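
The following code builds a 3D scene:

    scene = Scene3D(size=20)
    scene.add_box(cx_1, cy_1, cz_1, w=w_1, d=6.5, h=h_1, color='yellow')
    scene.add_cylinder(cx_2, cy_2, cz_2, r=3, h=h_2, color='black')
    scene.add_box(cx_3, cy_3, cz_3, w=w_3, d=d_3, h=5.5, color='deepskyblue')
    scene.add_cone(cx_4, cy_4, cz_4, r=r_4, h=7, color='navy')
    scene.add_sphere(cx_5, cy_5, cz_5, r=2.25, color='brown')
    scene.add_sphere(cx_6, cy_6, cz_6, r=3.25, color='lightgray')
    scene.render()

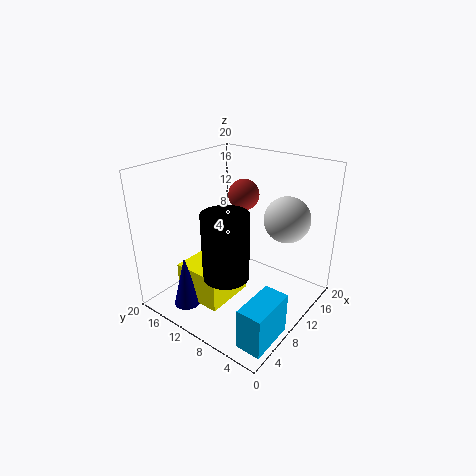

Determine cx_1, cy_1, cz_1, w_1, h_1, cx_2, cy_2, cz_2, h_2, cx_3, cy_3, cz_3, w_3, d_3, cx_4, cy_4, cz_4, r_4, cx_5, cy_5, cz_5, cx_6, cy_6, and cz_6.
cx_1 = 3; cy_1 = 8.5; cz_1 = 2.5; w_1 = 7; h_1 = 4.75; cx_2 = 5.5; cy_2 = 8.5; cz_2 = 6.75; h_2 = 8.75; cx_3 = 1.5; cy_3 = 0.5; cz_3 = 0.5; w_3 = 6.25; d_3 = 3.25; cx_4 = 2.5; cy_4 = 13; cz_4 = 2.25; r_4 = 1.75; cx_5 = 14; cy_5 = 12; cz_5 = 14.75; cx_6 = 15; cy_6 = 5.25; cz_6 = 12.25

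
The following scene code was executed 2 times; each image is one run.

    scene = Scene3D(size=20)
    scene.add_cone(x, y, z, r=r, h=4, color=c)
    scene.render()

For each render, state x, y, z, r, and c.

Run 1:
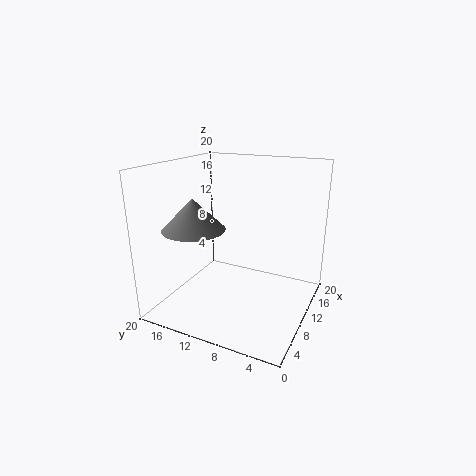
x = 4.5
y = 13.5
z = 12.5
r = 4
c = 'gray'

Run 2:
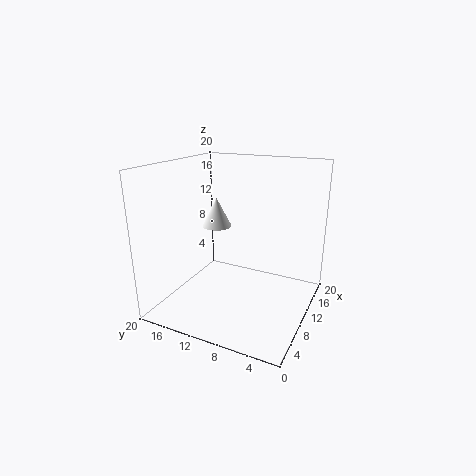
x = 9.5
y = 13
z = 11.5
r = 2
c = 'white'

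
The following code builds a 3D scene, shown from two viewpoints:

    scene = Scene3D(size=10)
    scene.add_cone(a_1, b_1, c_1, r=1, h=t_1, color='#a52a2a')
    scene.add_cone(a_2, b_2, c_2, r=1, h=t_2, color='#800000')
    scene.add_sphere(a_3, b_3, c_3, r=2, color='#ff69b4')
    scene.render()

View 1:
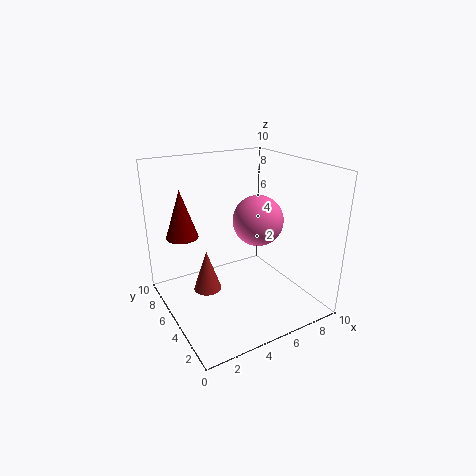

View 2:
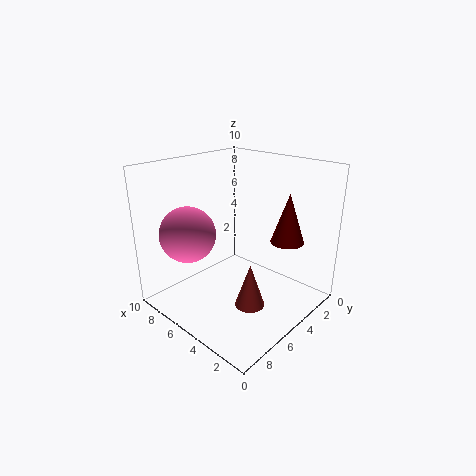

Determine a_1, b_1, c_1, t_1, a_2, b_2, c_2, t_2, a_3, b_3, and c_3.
a_1 = 3; b_1 = 6; c_1 = 1; t_1 = 3; a_2 = 1; b_2 = 5; c_2 = 6; t_2 = 3; a_3 = 8; b_3 = 7; c_3 = 5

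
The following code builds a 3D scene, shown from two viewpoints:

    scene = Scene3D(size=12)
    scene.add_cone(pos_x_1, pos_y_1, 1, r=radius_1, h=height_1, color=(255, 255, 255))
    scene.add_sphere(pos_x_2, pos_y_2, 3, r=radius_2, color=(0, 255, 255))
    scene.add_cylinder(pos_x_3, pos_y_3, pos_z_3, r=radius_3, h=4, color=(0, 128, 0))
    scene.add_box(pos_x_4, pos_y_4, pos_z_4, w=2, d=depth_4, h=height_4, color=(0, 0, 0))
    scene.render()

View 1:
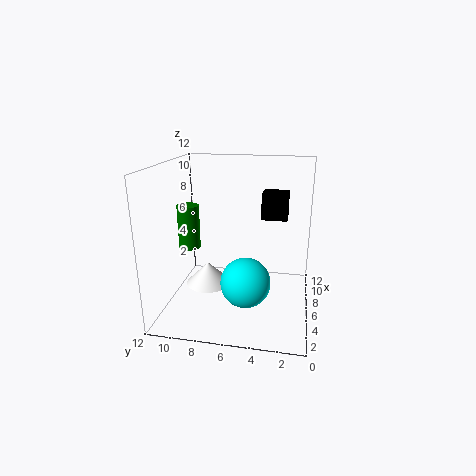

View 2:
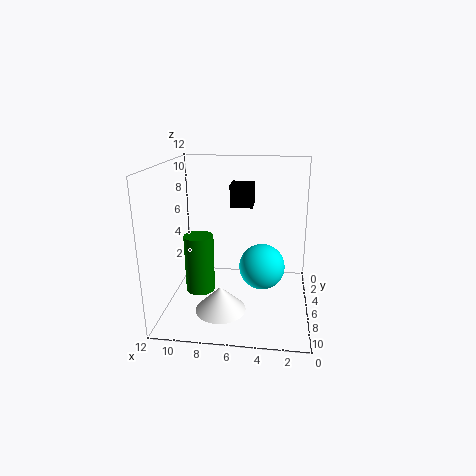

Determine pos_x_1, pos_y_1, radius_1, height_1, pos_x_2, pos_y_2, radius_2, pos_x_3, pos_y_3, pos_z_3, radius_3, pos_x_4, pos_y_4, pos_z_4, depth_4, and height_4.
pos_x_1 = 7; pos_y_1 = 9; radius_1 = 2; height_1 = 2; pos_x_2 = 4; pos_y_2 = 5; radius_2 = 2; pos_x_3 = 8; pos_y_3 = 11; pos_z_3 = 4; radius_3 = 1; pos_x_4 = 5; pos_y_4 = 2; pos_z_4 = 8; depth_4 = 2; height_4 = 2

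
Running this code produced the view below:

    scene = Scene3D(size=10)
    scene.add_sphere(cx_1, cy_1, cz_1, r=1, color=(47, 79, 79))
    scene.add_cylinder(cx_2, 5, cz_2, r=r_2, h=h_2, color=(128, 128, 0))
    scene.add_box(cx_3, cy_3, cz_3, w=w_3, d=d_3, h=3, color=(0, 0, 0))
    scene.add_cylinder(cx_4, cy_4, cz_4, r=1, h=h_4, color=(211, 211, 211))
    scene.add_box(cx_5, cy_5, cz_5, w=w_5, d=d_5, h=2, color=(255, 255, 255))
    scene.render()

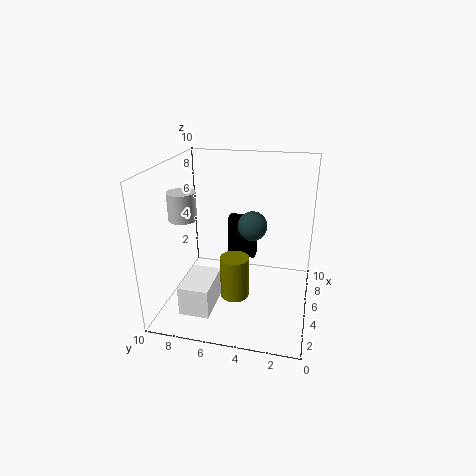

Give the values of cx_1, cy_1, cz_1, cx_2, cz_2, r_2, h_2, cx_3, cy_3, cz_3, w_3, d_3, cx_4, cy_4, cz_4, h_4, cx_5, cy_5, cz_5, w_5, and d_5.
cx_1 = 5, cy_1 = 4, cz_1 = 6, cx_2 = 4, cz_2 = 1, r_2 = 1, h_2 = 3, cx_3 = 6, cy_3 = 4, cz_3 = 3, w_3 = 1, d_3 = 2, cx_4 = 5, cy_4 = 9, cz_4 = 6, h_4 = 2, cx_5 = 1, cy_5 = 6, cz_5 = 1, w_5 = 3, d_5 = 2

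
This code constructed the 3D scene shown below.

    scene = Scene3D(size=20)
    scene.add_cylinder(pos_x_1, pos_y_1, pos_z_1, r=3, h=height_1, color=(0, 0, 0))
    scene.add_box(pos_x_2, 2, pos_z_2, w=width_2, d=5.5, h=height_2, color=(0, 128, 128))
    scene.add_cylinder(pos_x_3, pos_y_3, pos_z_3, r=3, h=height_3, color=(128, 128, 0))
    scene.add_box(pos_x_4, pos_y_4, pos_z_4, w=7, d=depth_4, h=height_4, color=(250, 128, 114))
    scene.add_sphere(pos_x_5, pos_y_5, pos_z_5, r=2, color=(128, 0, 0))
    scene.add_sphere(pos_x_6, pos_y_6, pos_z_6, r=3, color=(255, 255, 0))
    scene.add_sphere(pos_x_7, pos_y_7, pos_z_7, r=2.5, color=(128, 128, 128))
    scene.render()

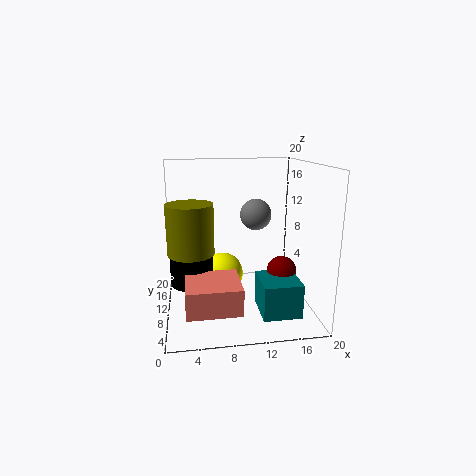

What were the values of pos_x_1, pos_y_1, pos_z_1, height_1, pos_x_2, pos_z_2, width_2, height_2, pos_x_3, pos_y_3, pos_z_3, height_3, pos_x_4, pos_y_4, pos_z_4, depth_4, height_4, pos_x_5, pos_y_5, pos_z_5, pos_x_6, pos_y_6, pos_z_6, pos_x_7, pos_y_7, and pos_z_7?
pos_x_1 = 3.5, pos_y_1 = 10.5, pos_z_1 = 3.5, height_1 = 4, pos_x_2 = 12, pos_z_2 = 1.5, width_2 = 5, height_2 = 4.5, pos_x_3 = 3.5, pos_y_3 = 7.5, pos_z_3 = 9, height_3 = 6.5, pos_x_4 = 2.5, pos_y_4 = 2, pos_z_4 = 2.5, depth_4 = 6.5, height_4 = 3.5, pos_x_5 = 15.5, pos_y_5 = 7, pos_z_5 = 6, pos_x_6 = 8, pos_y_6 = 12, pos_z_6 = 4, pos_x_7 = 14, pos_y_7 = 17, pos_z_7 = 11.5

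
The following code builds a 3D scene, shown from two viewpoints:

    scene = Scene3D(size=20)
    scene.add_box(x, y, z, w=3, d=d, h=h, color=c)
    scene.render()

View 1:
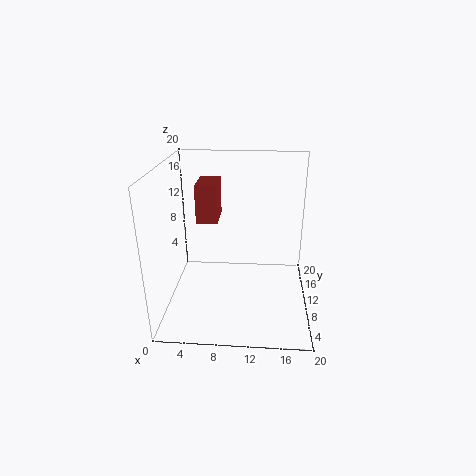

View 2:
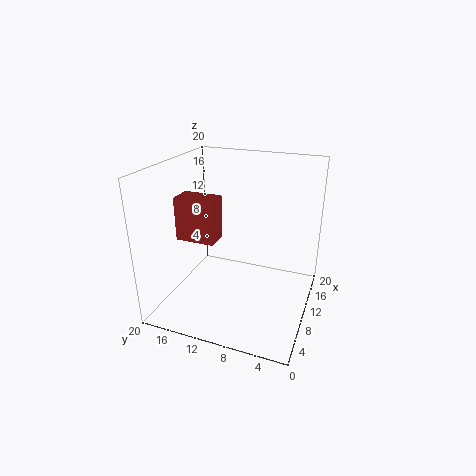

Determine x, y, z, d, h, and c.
x = 4; y = 11; z = 11.5; d = 5; h = 5.5; c = 'brown'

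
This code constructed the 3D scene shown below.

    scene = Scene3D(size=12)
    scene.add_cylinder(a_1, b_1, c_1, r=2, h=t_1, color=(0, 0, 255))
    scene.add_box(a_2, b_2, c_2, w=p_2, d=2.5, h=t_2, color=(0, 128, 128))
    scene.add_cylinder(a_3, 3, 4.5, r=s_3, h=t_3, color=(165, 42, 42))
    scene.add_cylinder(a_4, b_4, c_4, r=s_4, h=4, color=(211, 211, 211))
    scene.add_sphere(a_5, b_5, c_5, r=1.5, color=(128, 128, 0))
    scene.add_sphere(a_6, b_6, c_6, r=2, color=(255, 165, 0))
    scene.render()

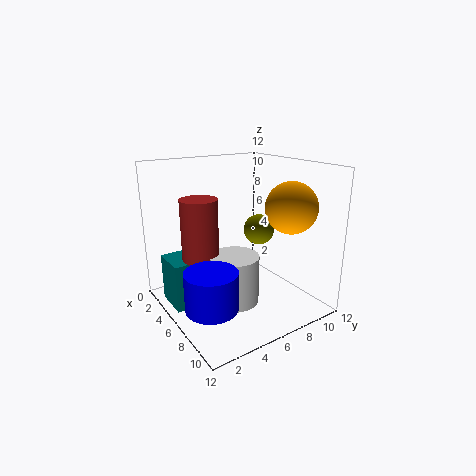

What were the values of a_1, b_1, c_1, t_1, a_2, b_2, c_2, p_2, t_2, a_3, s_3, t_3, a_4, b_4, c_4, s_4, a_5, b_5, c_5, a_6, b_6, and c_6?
a_1 = 8.5, b_1 = 2, c_1 = 2, t_1 = 3, a_2 = 2.5, b_2 = 0.5, c_2 = 0.5, p_2 = 3, t_2 = 4, a_3 = 5, s_3 = 1.5, t_3 = 5, a_4 = 7, b_4 = 5, c_4 = 1, s_4 = 2, a_5 = 3, b_5 = 10.5, c_5 = 5, a_6 = 9.5, b_6 = 8.5, c_6 = 9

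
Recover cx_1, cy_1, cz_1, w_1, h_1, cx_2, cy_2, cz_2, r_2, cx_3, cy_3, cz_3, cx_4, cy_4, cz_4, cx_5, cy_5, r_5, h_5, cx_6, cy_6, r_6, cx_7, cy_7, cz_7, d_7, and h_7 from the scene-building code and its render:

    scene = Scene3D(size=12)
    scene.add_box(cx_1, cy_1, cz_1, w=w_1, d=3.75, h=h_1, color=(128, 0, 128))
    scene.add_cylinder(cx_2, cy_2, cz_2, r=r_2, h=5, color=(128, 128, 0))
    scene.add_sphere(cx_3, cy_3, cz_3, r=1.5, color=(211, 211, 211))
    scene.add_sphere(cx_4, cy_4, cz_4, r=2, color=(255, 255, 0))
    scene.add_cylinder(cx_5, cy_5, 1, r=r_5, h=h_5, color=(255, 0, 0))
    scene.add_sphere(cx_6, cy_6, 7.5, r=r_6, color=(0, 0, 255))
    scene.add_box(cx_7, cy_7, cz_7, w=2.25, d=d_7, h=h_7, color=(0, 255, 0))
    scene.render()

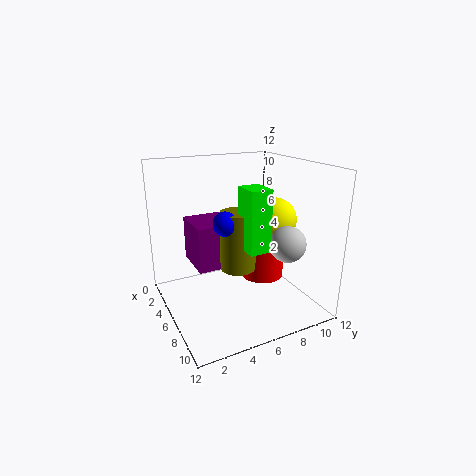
cx_1 = 0.75
cy_1 = 3
cz_1 = 2.75
w_1 = 4
h_1 = 4
cx_2 = 6
cy_2 = 6
cz_2 = 3.25
r_2 = 1.5
cx_3 = 8.5
cy_3 = 9.25
cz_3 = 5.75
cx_4 = 5.25
cy_4 = 10
cz_4 = 6.75
cx_5 = 4.25
cy_5 = 9.5
r_5 = 2
h_5 = 3.75
cx_6 = 6.25
cy_6 = 4.75
r_6 = 1
cx_7 = 6.5
cy_7 = 5.75
cz_7 = 5.5
d_7 = 1.75
h_7 = 5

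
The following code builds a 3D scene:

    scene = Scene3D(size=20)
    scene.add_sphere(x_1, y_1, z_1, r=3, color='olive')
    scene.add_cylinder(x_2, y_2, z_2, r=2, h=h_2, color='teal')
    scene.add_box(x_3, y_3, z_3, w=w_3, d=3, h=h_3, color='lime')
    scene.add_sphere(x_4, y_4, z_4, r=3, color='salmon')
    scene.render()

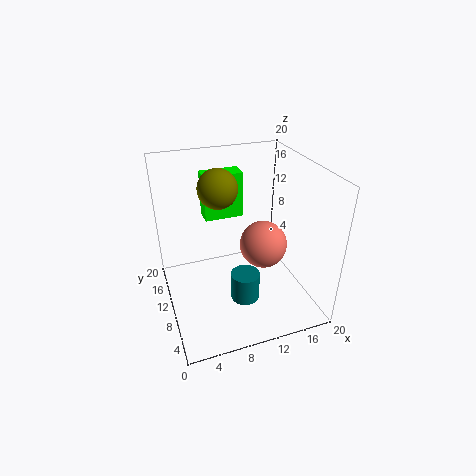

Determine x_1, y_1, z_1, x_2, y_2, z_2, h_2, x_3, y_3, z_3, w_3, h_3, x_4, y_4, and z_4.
x_1 = 9; y_1 = 16; z_1 = 15; x_2 = 10; y_2 = 7; z_2 = 2; h_2 = 4; x_3 = 7; y_3 = 16; z_3 = 10; w_3 = 6; h_3 = 7; x_4 = 12; y_4 = 6; z_4 = 11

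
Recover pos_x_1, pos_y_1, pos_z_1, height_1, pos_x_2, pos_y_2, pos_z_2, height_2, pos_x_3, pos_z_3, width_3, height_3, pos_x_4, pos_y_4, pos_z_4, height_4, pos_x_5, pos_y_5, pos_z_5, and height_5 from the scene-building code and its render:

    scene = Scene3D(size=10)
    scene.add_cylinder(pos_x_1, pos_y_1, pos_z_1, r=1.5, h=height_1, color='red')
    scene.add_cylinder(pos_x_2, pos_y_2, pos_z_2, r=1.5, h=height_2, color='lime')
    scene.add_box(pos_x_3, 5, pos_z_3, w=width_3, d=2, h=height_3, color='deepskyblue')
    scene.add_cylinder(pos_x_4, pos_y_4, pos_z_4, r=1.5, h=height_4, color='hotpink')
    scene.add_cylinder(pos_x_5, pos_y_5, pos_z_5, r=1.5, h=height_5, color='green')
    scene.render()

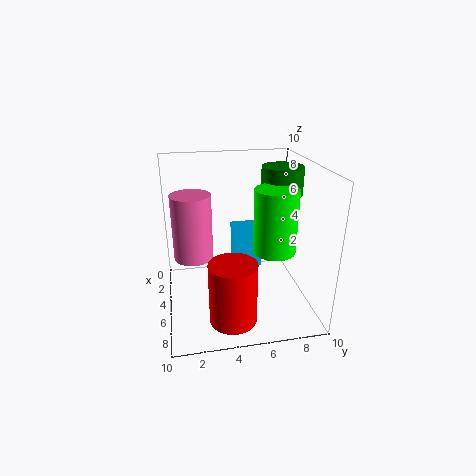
pos_x_1 = 8.5; pos_y_1 = 4; pos_z_1 = 1; height_1 = 4; pos_x_2 = 5.5; pos_y_2 = 7.5; pos_z_2 = 4; height_2 = 4.5; pos_x_3 = 2; pos_z_3 = 2; width_3 = 2; height_3 = 3; pos_x_4 = 2.5; pos_y_4 = 2; pos_z_4 = 2.5; height_4 = 5; pos_x_5 = 3.5; pos_y_5 = 8.5; pos_z_5 = 7.5; height_5 = 2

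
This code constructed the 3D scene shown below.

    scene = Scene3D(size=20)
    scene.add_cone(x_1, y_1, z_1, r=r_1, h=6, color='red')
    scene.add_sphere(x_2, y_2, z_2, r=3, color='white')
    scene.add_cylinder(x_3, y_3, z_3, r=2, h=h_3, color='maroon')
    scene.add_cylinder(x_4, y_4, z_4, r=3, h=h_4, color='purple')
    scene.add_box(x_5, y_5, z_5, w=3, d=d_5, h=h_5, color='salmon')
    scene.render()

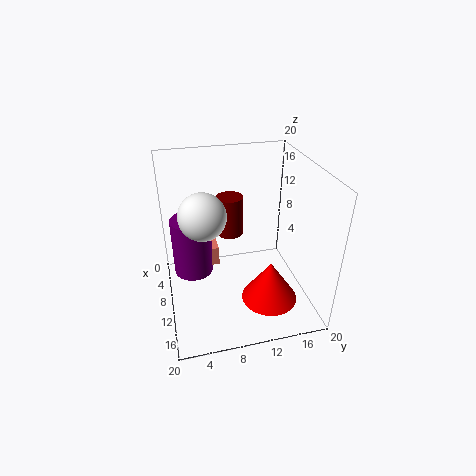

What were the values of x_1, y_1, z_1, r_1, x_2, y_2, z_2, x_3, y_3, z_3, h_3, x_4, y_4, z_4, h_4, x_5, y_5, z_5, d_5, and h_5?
x_1 = 13, y_1 = 14, z_1 = 1, r_1 = 4, x_2 = 12, y_2 = 5, z_2 = 15, x_3 = 5, y_3 = 10, z_3 = 8, h_3 = 6, x_4 = 5, y_4 = 4, z_4 = 2, h_4 = 9, x_5 = 3, y_5 = 5, z_5 = 3, d_5 = 3, h_5 = 3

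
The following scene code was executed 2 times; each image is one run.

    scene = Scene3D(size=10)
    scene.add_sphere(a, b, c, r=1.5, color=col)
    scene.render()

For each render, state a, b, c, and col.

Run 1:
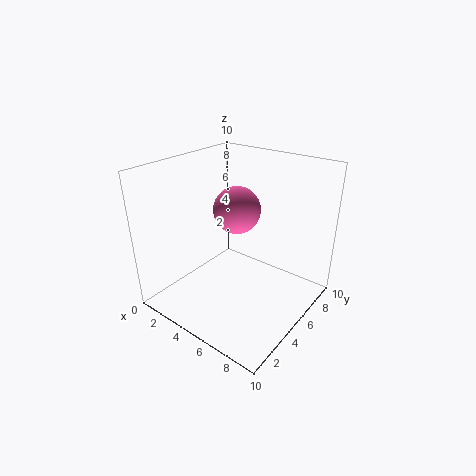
a = 5.5, b = 4.25, c = 7.5, col = 'hotpink'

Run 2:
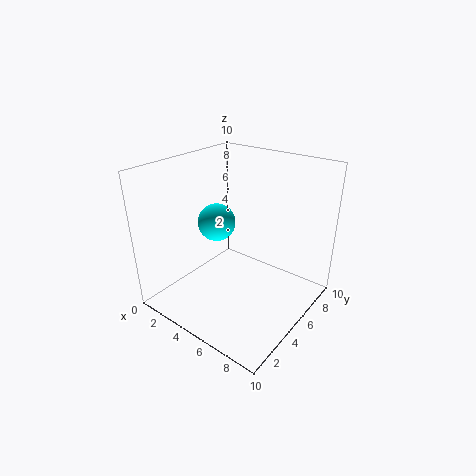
a = 1.5, b = 6.75, c = 4.5, col = 'cyan'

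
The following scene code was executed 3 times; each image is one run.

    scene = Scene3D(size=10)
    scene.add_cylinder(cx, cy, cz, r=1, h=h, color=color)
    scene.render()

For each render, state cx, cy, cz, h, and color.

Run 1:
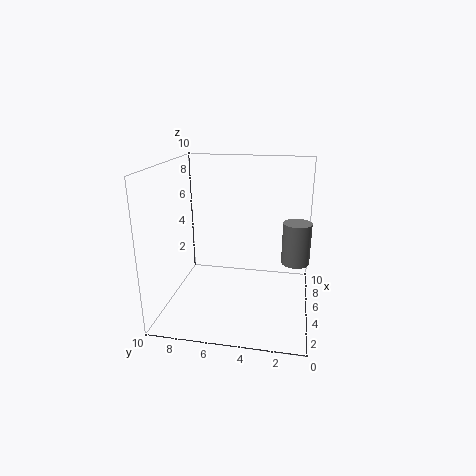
cx = 6
cy = 1
cz = 3
h = 3
color = 'gray'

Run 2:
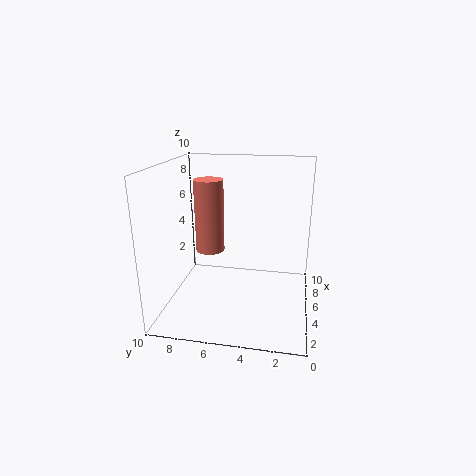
cx = 5
cy = 7
cz = 4
h = 5
color = 'salmon'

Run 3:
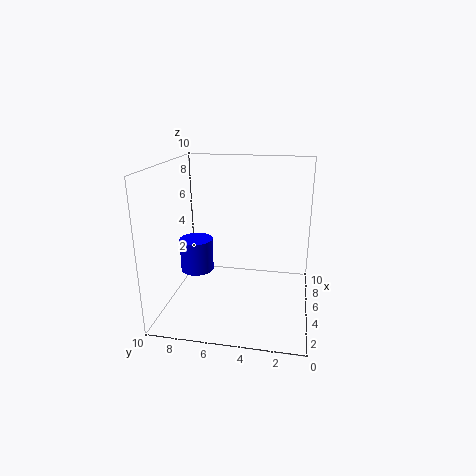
cx = 2
cy = 7
cz = 4
h = 2
color = 'blue'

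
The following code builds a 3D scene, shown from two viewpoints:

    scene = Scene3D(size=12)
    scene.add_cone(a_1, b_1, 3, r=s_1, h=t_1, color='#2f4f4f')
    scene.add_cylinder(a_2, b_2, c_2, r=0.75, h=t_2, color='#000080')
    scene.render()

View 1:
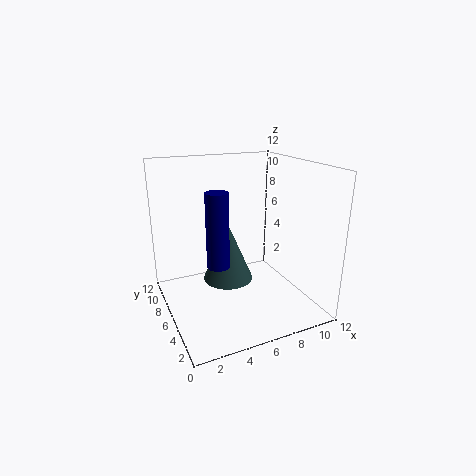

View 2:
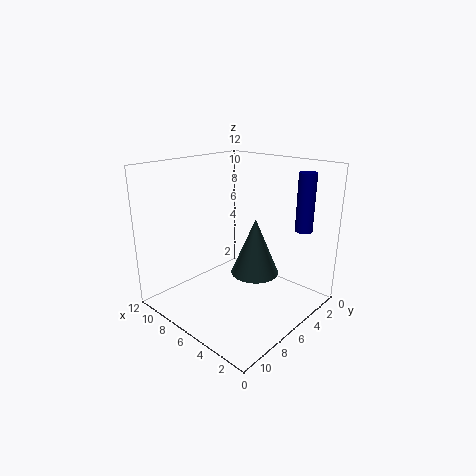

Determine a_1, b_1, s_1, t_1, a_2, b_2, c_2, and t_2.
a_1 = 4.75
b_1 = 5.25
s_1 = 2
t_1 = 4.75
a_2 = 2.5
b_2 = 1.5
c_2 = 6.25
t_2 = 5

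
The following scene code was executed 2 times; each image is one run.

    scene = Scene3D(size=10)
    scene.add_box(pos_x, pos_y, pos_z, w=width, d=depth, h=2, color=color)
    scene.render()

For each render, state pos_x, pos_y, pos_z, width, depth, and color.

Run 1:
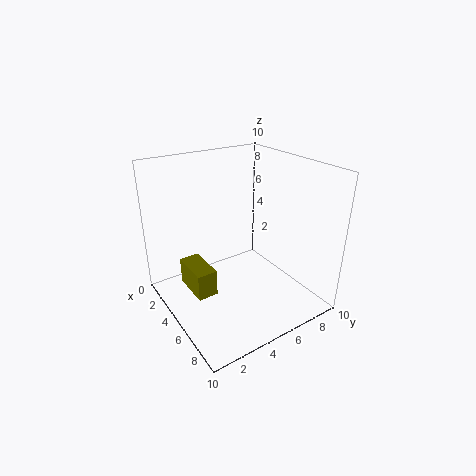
pos_x = 1.5
pos_y = 2
pos_z = 0.5
width = 3
depth = 1.5
color = 'olive'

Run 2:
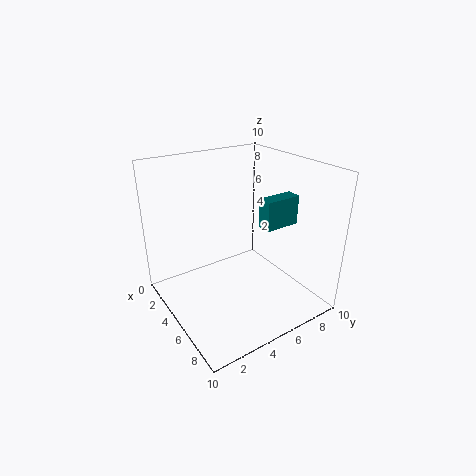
pos_x = 6
pos_y = 6
pos_z = 6
width = 1
depth = 2.5
color = 'teal'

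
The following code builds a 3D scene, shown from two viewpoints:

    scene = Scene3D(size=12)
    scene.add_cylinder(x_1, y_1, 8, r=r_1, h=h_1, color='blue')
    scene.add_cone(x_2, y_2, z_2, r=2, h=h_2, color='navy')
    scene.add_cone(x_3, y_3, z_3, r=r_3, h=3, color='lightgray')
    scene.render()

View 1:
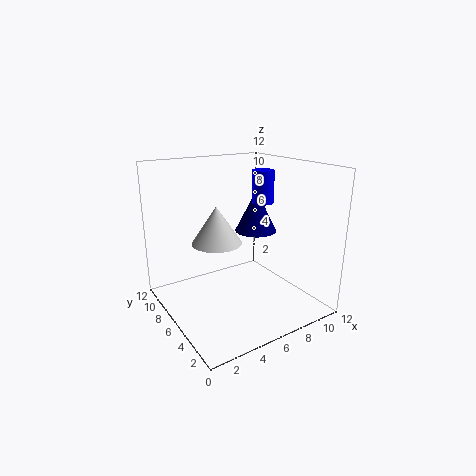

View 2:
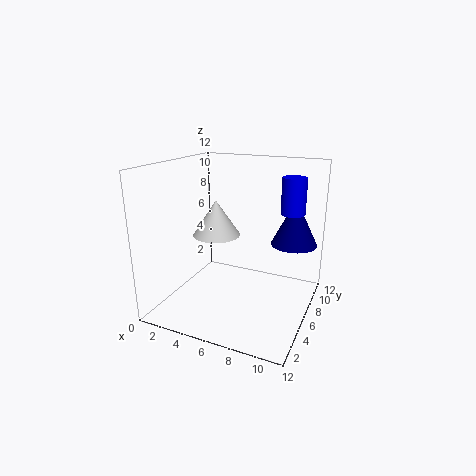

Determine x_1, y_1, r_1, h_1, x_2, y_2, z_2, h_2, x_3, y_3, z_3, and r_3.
x_1 = 10
y_1 = 8
r_1 = 1
h_1 = 3
x_2 = 10
y_2 = 9
z_2 = 5
h_2 = 4
x_3 = 4
y_3 = 6
z_3 = 6
r_3 = 2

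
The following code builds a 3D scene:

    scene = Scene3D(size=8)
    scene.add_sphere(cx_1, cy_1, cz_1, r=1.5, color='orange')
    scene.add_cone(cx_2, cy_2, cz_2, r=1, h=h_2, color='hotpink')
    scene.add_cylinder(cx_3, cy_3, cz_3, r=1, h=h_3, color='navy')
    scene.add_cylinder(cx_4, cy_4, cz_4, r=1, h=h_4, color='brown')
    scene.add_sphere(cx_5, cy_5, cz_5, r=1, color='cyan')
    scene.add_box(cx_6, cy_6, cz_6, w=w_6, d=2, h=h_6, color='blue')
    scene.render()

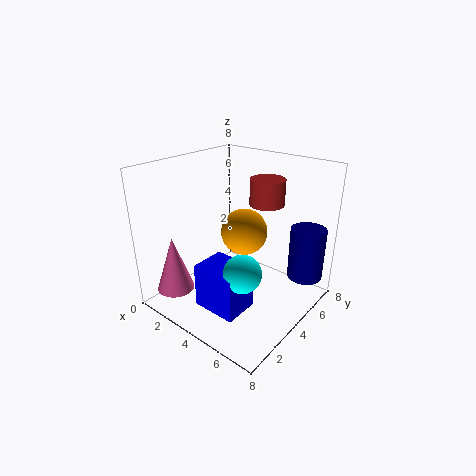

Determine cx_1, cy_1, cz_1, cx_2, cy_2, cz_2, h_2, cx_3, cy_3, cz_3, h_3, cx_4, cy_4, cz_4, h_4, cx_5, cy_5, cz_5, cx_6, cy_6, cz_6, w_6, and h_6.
cx_1 = 2.5
cy_1 = 6.5
cz_1 = 3
cx_2 = 2
cy_2 = 1
cz_2 = 1.5
h_2 = 3
cx_3 = 7
cy_3 = 6.5
cz_3 = 1.5
h_3 = 3
cx_4 = 4.5
cy_4 = 6
cz_4 = 5.5
h_4 = 1.5
cx_5 = 5.5
cy_5 = 2.5
cz_5 = 3
cx_6 = 3
cy_6 = 1.5
cz_6 = 0.5
w_6 = 2.5
h_6 = 2.5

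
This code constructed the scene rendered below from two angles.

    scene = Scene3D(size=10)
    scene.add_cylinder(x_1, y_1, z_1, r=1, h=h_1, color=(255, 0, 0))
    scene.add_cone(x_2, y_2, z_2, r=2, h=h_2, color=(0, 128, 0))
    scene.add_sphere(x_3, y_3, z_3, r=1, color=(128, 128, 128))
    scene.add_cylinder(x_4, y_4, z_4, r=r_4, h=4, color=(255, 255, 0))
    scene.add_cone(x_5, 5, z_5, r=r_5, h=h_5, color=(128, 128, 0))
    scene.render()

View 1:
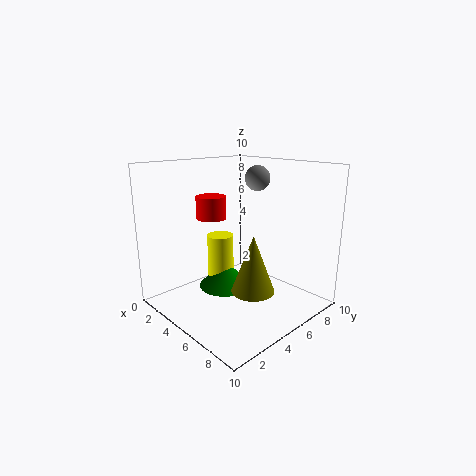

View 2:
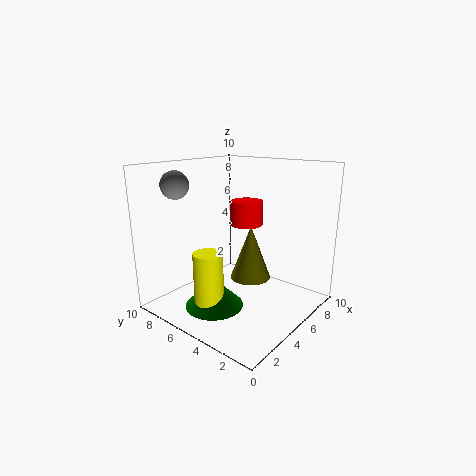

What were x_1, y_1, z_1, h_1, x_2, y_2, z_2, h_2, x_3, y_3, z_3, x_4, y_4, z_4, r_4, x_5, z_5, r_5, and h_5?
x_1 = 4; y_1 = 3.5; z_1 = 6.5; h_1 = 1.5; x_2 = 3; y_2 = 5.5; z_2 = 0.5; h_2 = 2; x_3 = 3; y_3 = 9; z_3 = 8.5; x_4 = 2.5; y_4 = 5.5; z_4 = 0.5; r_4 = 1; x_5 = 6.5; z_5 = 1.5; r_5 = 1.5; h_5 = 4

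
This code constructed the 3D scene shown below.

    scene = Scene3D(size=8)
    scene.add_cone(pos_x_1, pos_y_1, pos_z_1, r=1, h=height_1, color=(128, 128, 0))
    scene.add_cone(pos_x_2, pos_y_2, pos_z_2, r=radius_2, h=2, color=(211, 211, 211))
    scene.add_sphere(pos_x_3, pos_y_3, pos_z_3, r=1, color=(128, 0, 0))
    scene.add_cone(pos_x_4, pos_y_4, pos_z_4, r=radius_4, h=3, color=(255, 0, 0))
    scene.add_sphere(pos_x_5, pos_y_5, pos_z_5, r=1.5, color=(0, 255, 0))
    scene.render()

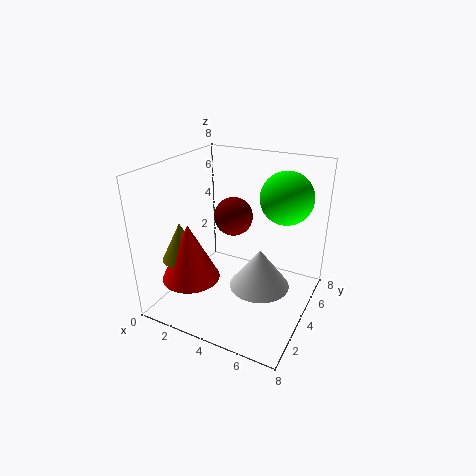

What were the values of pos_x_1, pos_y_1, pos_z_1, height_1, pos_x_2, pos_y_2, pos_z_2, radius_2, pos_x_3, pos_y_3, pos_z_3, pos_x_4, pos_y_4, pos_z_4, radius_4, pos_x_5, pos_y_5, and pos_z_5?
pos_x_1 = 2; pos_y_1 = 1.5; pos_z_1 = 3.5; height_1 = 2; pos_x_2 = 6; pos_y_2 = 2.5; pos_z_2 = 2.5; radius_2 = 1.5; pos_x_3 = 4; pos_y_3 = 3.5; pos_z_3 = 5.5; pos_x_4 = 2.5; pos_y_4 = 1.5; pos_z_4 = 2.5; radius_4 = 1.5; pos_x_5 = 6; pos_y_5 = 6; pos_z_5 = 6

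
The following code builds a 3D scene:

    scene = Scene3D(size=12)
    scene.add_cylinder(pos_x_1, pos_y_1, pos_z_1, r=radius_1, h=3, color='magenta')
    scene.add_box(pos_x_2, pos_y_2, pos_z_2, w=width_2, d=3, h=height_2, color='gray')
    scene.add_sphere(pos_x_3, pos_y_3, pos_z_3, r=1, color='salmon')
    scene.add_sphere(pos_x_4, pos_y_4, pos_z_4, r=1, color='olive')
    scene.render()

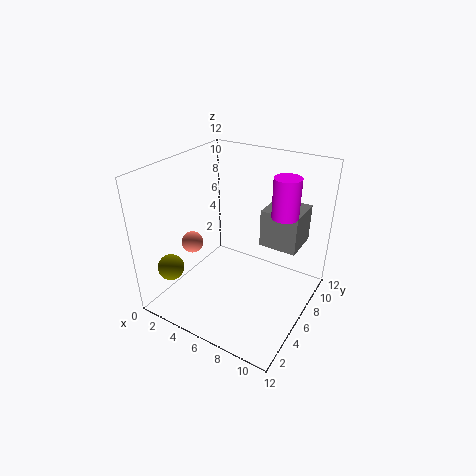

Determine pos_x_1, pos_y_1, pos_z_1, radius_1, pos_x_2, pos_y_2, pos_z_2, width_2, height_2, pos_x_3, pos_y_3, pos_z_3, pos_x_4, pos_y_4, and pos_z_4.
pos_x_1 = 10
pos_y_1 = 6
pos_z_1 = 9
radius_1 = 1
pos_x_2 = 8
pos_y_2 = 6
pos_z_2 = 6
width_2 = 3
height_2 = 3
pos_x_3 = 1
pos_y_3 = 6
pos_z_3 = 4
pos_x_4 = 3
pos_y_4 = 1
pos_z_4 = 5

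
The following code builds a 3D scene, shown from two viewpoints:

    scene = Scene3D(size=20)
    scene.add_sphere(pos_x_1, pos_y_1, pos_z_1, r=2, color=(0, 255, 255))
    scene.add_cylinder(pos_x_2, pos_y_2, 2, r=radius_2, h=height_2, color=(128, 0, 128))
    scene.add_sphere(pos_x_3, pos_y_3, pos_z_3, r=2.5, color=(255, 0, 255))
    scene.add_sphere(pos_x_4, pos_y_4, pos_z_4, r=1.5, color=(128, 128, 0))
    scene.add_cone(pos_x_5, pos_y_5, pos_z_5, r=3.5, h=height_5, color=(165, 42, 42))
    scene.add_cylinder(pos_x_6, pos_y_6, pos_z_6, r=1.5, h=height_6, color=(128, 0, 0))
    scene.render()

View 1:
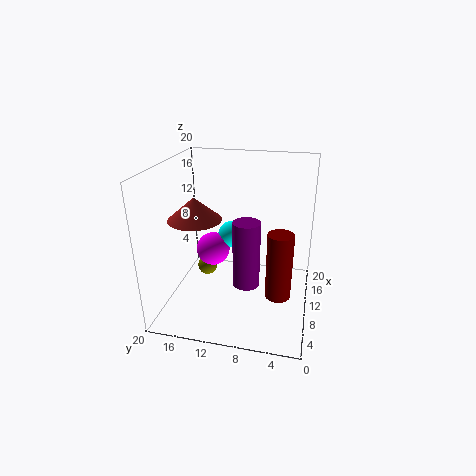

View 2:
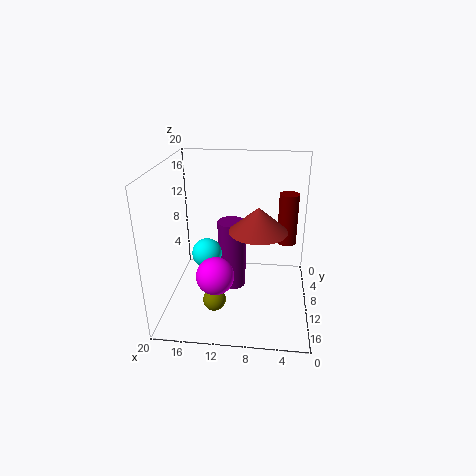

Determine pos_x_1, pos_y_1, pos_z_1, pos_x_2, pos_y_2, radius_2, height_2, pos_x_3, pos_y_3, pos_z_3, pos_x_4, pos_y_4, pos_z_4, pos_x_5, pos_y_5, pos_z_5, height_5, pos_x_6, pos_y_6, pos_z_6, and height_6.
pos_x_1 = 14
pos_y_1 = 12
pos_z_1 = 8.5
pos_x_2 = 11
pos_y_2 = 9
radius_2 = 2
height_2 = 10
pos_x_3 = 12.5
pos_y_3 = 14.5
pos_z_3 = 6.5
pos_x_4 = 12.5
pos_y_4 = 15.5
pos_z_4 = 3.5
pos_x_5 = 7
pos_y_5 = 15
pos_z_5 = 13.5
height_5 = 3
pos_x_6 = 3
pos_y_6 = 3.5
pos_z_6 = 6.5
height_6 = 8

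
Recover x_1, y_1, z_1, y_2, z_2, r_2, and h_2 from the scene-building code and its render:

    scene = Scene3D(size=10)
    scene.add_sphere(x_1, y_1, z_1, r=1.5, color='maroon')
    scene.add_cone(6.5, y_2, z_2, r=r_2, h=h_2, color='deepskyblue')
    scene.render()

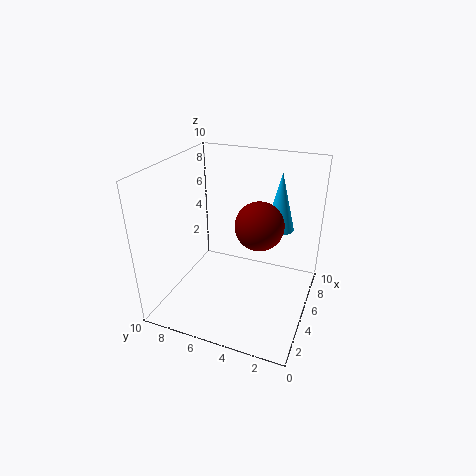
x_1 = 3.5; y_1 = 3; z_1 = 7; y_2 = 2.5; z_2 = 5.5; r_2 = 1; h_2 = 4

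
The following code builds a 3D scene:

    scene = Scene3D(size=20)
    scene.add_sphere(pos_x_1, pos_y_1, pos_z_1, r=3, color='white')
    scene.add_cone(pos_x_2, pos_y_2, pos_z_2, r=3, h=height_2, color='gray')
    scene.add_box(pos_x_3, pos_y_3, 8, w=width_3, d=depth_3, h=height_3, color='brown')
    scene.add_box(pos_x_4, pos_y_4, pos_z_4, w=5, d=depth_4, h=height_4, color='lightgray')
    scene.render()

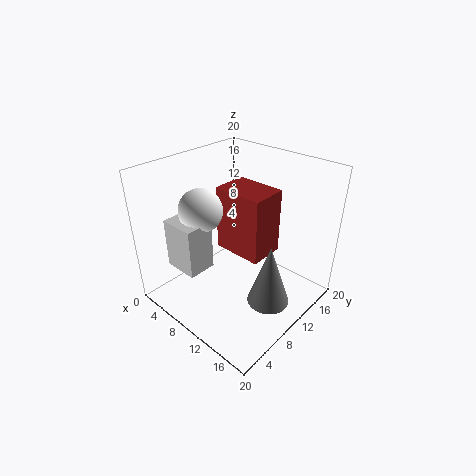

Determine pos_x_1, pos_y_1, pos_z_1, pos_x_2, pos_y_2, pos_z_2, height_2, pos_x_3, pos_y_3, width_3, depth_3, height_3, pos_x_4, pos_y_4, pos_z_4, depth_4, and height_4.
pos_x_1 = 6
pos_y_1 = 7
pos_z_1 = 14
pos_x_2 = 15
pos_y_2 = 11
pos_z_2 = 1
height_2 = 9
pos_x_3 = 7
pos_y_3 = 9
width_3 = 7
depth_3 = 5
height_3 = 9
pos_x_4 = 3
pos_y_4 = 3
pos_z_4 = 6
depth_4 = 4
height_4 = 7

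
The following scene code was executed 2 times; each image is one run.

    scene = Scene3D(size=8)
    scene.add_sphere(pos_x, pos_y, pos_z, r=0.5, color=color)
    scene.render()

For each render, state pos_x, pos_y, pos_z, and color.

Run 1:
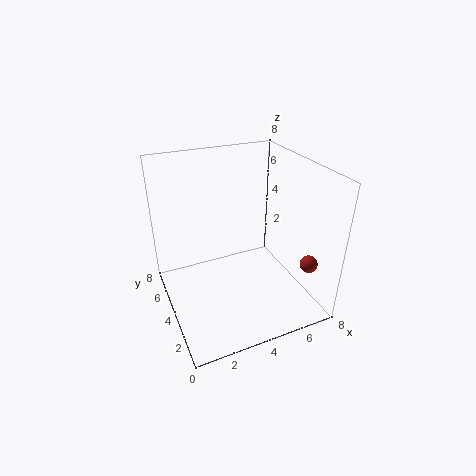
pos_x = 7.5; pos_y = 2; pos_z = 2.5; color = 'brown'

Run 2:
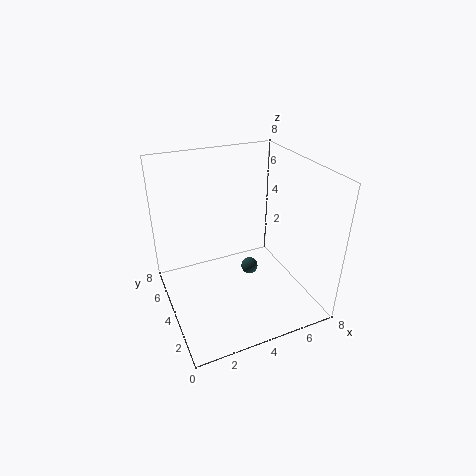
pos_x = 5; pos_y = 4.5; pos_z = 1.5; color = 'darkslategray'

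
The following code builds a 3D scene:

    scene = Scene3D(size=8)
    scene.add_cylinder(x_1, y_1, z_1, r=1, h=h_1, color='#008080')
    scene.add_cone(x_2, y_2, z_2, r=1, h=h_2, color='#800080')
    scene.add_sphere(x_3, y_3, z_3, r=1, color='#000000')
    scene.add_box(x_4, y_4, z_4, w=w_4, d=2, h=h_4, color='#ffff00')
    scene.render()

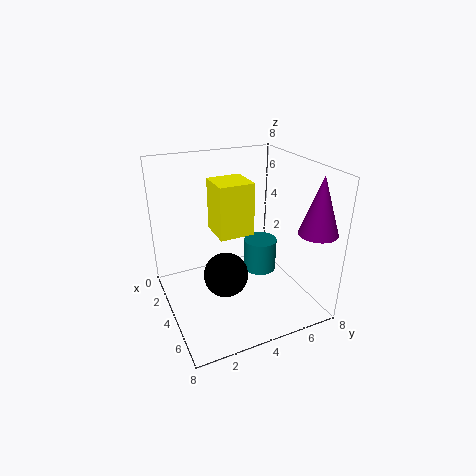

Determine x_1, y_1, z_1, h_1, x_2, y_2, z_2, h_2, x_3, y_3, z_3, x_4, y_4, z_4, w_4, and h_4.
x_1 = 3, y_1 = 6, z_1 = 1, h_1 = 2, x_2 = 7, y_2 = 7, z_2 = 5, h_2 = 3, x_3 = 7, y_3 = 2, z_3 = 4, x_4 = 2, y_4 = 3, z_4 = 4, w_4 = 2, h_4 = 3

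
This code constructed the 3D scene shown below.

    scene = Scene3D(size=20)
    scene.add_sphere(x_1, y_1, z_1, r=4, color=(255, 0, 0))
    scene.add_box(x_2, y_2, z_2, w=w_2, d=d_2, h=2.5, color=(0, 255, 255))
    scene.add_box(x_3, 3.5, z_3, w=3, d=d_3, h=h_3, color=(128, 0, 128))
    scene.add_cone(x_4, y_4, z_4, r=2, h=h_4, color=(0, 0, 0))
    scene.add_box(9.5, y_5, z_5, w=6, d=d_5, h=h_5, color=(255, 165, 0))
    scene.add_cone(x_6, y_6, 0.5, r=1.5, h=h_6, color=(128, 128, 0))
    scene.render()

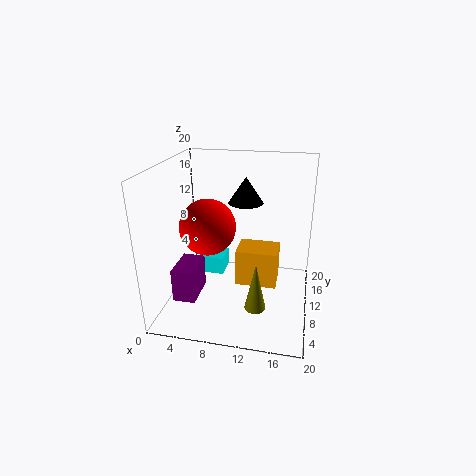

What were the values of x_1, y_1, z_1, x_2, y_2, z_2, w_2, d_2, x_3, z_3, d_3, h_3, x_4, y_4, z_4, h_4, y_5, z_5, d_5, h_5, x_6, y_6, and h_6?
x_1 = 5.5; y_1 = 10.5; z_1 = 11; x_2 = 4.5; y_2 = 9; z_2 = 4.5; w_2 = 3.5; d_2 = 3.5; x_3 = 2.5; z_3 = 3; d_3 = 5; h_3 = 4.5; x_4 = 12; y_4 = 5; z_4 = 17; h_4 = 3; y_5 = 10.5; z_5 = 2; d_5 = 4.5; h_5 = 5.5; x_6 = 13; y_6 = 7.5; h_6 = 7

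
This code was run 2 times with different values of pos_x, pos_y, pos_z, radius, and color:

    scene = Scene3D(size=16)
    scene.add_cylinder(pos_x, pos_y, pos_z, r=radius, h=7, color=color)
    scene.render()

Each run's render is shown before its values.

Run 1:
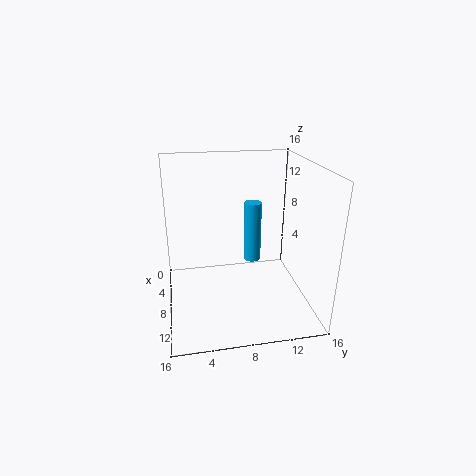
pos_x = 6.5, pos_y = 10, pos_z = 4.5, radius = 1, color = 'deepskyblue'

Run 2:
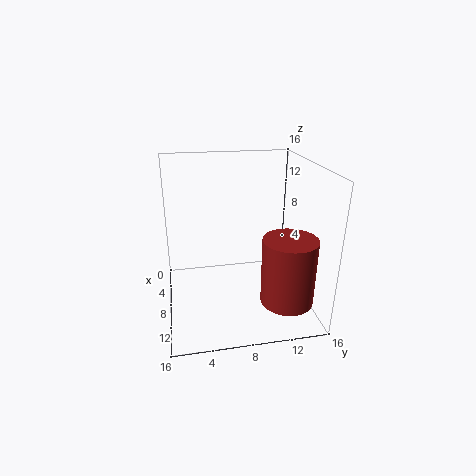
pos_x = 13, pos_y = 12.25, pos_z = 2.75, radius = 2.75, color = 'brown'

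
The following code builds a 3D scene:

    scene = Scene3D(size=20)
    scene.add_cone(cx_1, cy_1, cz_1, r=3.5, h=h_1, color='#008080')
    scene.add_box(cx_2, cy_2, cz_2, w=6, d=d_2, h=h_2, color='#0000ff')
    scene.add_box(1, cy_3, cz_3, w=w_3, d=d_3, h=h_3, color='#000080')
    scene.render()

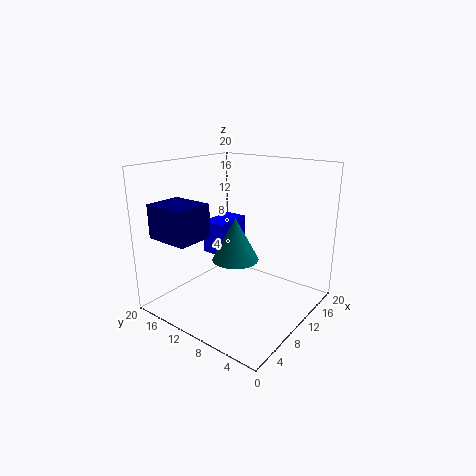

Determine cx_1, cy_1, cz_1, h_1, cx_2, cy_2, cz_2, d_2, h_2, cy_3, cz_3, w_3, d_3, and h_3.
cx_1 = 12; cy_1 = 12; cz_1 = 5.5; h_1 = 6.5; cx_2 = 10.5; cy_2 = 13.5; cz_2 = 6; d_2 = 3.5; h_2 = 5; cy_3 = 11.5; cz_3 = 11; w_3 = 5; d_3 = 6; h_3 = 4.5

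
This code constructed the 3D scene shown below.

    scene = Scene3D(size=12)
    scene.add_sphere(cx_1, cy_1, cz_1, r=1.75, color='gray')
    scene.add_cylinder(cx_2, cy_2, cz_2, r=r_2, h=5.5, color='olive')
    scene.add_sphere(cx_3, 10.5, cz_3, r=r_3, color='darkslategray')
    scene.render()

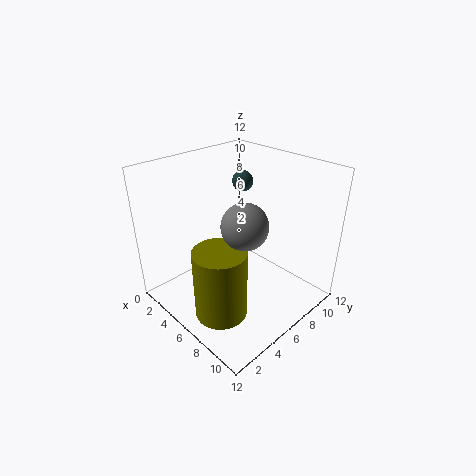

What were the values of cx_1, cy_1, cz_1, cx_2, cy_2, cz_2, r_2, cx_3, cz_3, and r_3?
cx_1 = 8.25
cy_1 = 4.5
cz_1 = 8.5
cx_2 = 8
cy_2 = 2.25
cz_2 = 1.75
r_2 = 2
cx_3 = 2
cz_3 = 8.75
r_3 = 1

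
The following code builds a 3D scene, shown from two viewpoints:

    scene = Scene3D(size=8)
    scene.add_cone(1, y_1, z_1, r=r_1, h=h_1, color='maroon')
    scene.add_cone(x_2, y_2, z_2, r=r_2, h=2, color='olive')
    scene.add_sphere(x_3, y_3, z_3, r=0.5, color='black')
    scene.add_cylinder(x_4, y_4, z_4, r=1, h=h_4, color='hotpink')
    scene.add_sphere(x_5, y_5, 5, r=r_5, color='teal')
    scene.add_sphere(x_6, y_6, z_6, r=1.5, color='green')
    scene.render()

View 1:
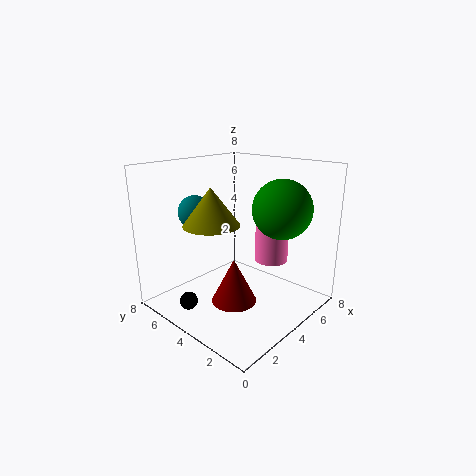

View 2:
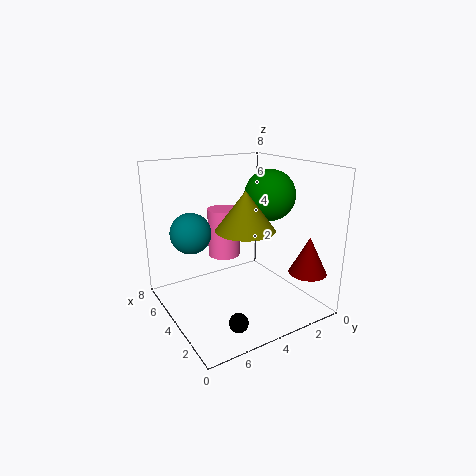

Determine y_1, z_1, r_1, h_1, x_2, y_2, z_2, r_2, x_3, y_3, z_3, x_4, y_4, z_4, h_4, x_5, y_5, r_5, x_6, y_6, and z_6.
y_1 = 1.5
z_1 = 2.5
r_1 = 1
h_1 = 2
x_2 = 2.5
y_2 = 4.5
z_2 = 5
r_2 = 1.5
x_3 = 1.5
y_3 = 5.5
z_3 = 0.5
x_4 = 6.5
y_4 = 3.5
z_4 = 2
h_4 = 3
x_5 = 3.5
y_5 = 7
r_5 = 1
x_6 = 4.5
y_6 = 1.5
z_6 = 6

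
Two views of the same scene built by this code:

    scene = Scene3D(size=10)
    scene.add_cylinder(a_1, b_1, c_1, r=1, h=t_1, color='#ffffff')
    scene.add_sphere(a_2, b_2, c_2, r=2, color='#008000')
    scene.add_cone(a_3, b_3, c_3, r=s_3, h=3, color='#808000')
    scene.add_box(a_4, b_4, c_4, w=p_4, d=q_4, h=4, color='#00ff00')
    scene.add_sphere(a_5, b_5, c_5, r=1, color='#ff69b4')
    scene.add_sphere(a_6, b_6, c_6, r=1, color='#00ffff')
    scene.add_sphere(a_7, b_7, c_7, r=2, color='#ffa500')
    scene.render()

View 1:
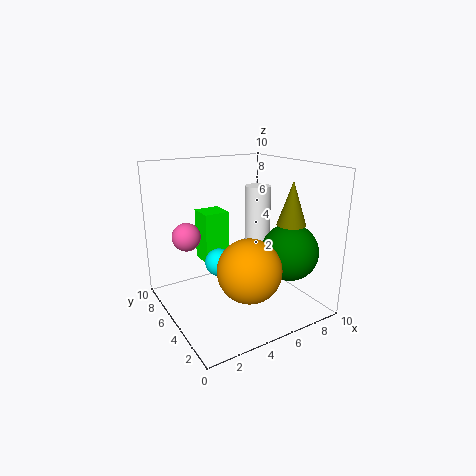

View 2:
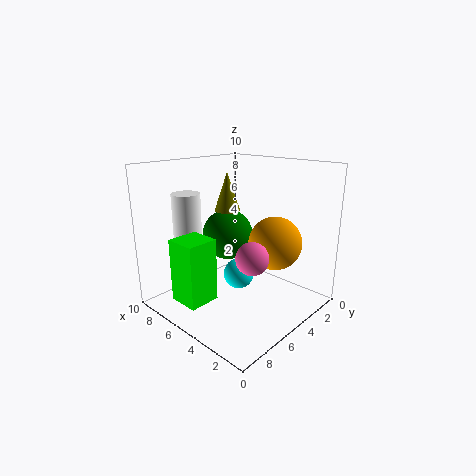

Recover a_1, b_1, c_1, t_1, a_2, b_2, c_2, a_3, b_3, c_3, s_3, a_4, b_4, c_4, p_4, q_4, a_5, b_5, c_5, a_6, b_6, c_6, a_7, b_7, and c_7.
a_1 = 8; b_1 = 7; c_1 = 3; t_1 = 5; a_2 = 8; b_2 = 3; c_2 = 4; a_3 = 8; b_3 = 3; c_3 = 6; s_3 = 1; a_4 = 4; b_4 = 8; c_4 = 2; p_4 = 2; q_4 = 2; a_5 = 2; b_5 = 7; c_5 = 5; a_6 = 4; b_6 = 6; c_6 = 3; a_7 = 4; b_7 = 2; c_7 = 4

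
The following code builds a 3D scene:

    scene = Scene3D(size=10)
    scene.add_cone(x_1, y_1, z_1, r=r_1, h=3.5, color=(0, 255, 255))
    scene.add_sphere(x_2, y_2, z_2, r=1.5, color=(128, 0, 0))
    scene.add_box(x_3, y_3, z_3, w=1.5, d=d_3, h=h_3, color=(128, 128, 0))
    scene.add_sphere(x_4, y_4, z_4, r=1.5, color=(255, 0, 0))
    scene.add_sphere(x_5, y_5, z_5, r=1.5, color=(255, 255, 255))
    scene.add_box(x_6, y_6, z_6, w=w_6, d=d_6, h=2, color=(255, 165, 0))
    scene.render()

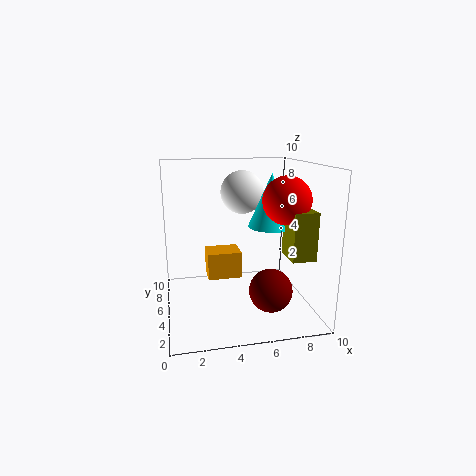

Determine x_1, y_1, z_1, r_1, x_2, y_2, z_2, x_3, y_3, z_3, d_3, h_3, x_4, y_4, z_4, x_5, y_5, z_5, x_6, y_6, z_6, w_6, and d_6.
x_1 = 7, y_1 = 4, z_1 = 6, r_1 = 1.5, x_2 = 7, y_2 = 3.5, z_2 = 1.5, x_3 = 7.5, y_3 = 1, z_3 = 4.5, d_3 = 2, h_3 = 3, x_4 = 7.5, y_4 = 2.5, z_4 = 8, x_5 = 5.5, y_5 = 6, z_5 = 8, x_6 = 3, y_6 = 6, z_6 = 1.5, w_6 = 2.5, d_6 = 2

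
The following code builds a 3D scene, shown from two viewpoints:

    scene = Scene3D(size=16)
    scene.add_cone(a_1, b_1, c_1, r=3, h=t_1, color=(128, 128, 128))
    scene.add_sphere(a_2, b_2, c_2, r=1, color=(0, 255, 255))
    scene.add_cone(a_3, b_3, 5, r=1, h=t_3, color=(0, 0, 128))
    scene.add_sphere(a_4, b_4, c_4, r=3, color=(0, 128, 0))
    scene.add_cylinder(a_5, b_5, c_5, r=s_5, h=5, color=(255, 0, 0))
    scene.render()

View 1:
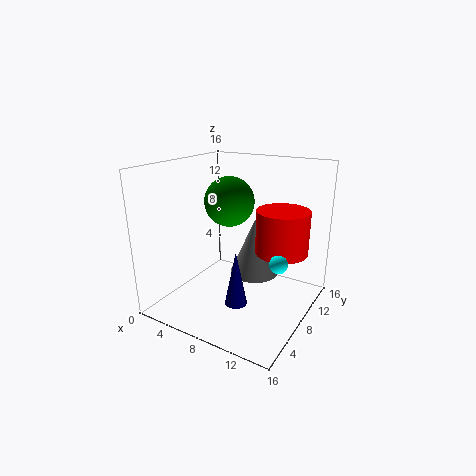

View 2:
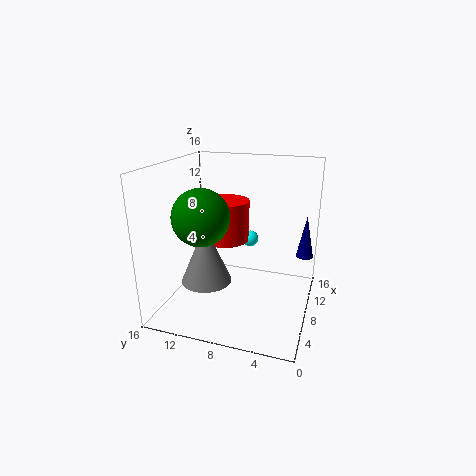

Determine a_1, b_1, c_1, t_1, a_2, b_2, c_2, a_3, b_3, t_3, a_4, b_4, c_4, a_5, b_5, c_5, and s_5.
a_1 = 8, b_1 = 12, c_1 = 2, t_1 = 7, a_2 = 13, b_2 = 8, c_2 = 6, a_3 = 12, b_3 = 1, t_3 = 5, a_4 = 5, b_4 = 11, c_4 = 11, a_5 = 12, b_5 = 11, c_5 = 6, s_5 = 3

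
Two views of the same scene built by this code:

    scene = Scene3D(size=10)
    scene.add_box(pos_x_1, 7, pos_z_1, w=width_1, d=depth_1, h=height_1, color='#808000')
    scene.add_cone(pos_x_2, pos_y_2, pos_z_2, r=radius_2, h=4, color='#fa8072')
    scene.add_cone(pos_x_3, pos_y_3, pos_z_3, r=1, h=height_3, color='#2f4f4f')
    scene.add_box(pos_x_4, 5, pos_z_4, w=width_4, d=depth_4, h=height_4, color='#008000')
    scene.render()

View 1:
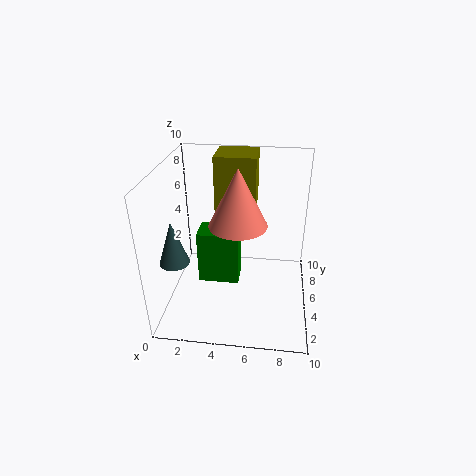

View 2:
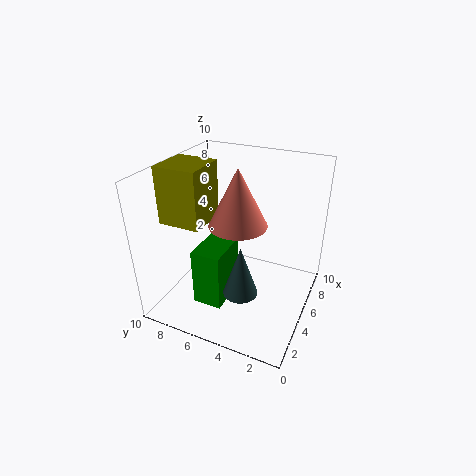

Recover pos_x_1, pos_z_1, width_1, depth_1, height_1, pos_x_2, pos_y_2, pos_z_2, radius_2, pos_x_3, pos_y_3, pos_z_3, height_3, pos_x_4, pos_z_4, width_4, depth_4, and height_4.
pos_x_1 = 3
pos_z_1 = 6
width_1 = 3
depth_1 = 3
height_1 = 4
pos_x_2 = 5
pos_y_2 = 5
pos_z_2 = 6
radius_2 = 2
pos_x_3 = 1
pos_y_3 = 3
pos_z_3 = 4
height_3 = 3
pos_x_4 = 2
pos_z_4 = 1
width_4 = 3
depth_4 = 2
height_4 = 4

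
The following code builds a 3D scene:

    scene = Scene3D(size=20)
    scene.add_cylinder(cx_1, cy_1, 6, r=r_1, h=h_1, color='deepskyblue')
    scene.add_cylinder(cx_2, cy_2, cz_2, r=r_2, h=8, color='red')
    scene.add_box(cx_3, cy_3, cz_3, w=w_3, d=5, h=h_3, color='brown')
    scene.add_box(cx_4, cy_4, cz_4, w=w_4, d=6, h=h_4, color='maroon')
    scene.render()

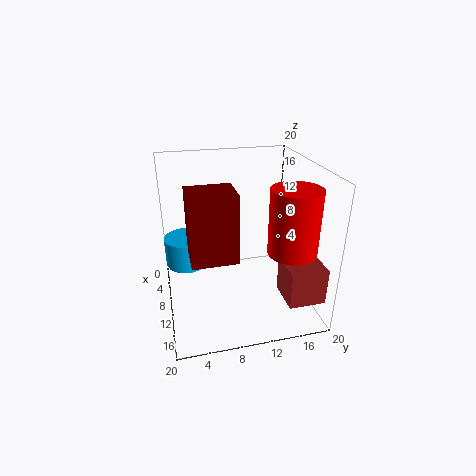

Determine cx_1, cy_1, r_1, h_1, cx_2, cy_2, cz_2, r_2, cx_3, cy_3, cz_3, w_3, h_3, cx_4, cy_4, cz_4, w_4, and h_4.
cx_1 = 8
cy_1 = 3
r_1 = 3
h_1 = 4
cx_2 = 17
cy_2 = 15
cz_2 = 11
r_2 = 3
cx_3 = 13
cy_3 = 15
cz_3 = 3
w_3 = 5
h_3 = 5
cx_4 = 10
cy_4 = 3
cz_4 = 9
w_4 = 5
h_4 = 9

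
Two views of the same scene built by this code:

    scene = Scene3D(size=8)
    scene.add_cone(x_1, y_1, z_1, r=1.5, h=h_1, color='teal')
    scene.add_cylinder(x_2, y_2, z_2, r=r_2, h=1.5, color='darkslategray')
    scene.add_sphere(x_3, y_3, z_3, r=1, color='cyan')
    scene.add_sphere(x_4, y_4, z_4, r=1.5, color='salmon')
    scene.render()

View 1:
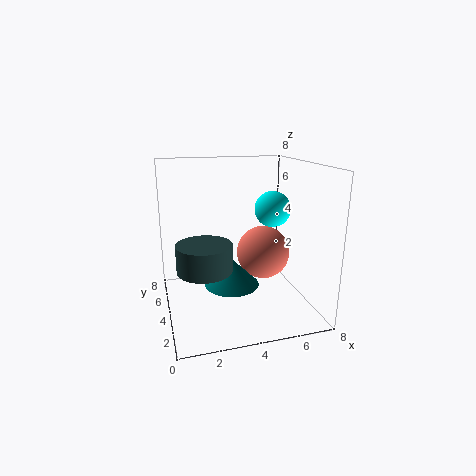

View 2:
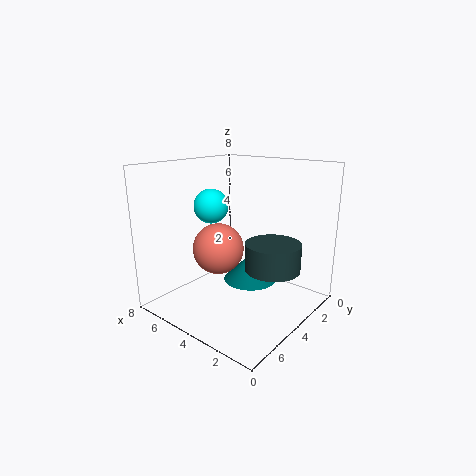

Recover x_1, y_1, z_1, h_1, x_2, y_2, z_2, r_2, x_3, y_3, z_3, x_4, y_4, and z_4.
x_1 = 3.5
y_1 = 3.5
z_1 = 1.5
h_1 = 1.5
x_2 = 2
y_2 = 3.5
z_2 = 2.5
r_2 = 1.5
x_3 = 6
y_3 = 4
z_3 = 5.5
x_4 = 5.5
y_4 = 4
z_4 = 3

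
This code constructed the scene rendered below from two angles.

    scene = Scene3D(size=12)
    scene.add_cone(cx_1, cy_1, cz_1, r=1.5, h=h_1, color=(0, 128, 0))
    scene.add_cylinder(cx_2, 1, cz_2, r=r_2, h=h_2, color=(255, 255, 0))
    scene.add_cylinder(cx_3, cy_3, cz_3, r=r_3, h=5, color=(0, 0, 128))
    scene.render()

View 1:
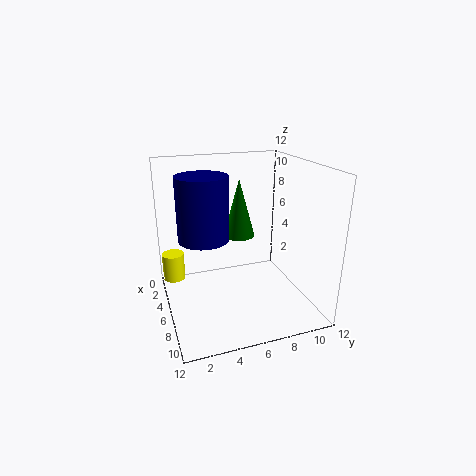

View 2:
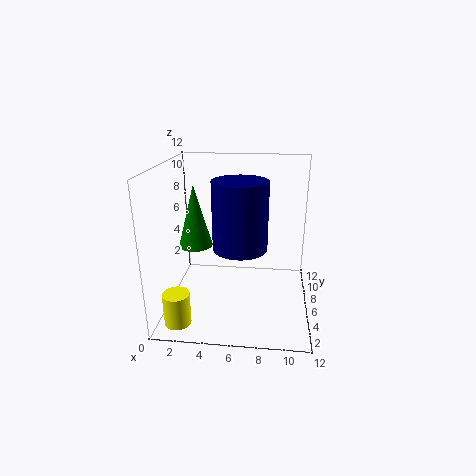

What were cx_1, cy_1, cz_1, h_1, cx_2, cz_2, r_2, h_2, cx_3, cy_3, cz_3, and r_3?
cx_1 = 2
cy_1 = 7.5
cz_1 = 4.5
h_1 = 5.5
cx_2 = 2
cz_2 = 1
r_2 = 1
h_2 = 2.5
cx_3 = 6.5
cy_3 = 3
cz_3 = 6.5
r_3 = 2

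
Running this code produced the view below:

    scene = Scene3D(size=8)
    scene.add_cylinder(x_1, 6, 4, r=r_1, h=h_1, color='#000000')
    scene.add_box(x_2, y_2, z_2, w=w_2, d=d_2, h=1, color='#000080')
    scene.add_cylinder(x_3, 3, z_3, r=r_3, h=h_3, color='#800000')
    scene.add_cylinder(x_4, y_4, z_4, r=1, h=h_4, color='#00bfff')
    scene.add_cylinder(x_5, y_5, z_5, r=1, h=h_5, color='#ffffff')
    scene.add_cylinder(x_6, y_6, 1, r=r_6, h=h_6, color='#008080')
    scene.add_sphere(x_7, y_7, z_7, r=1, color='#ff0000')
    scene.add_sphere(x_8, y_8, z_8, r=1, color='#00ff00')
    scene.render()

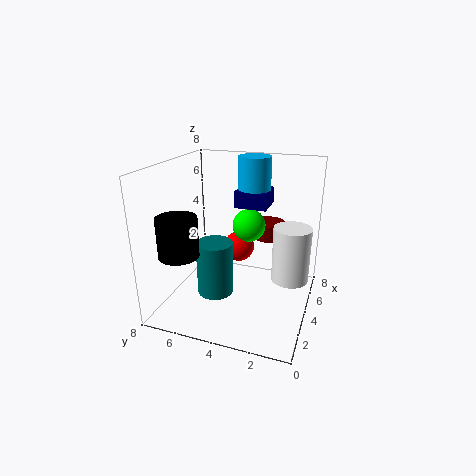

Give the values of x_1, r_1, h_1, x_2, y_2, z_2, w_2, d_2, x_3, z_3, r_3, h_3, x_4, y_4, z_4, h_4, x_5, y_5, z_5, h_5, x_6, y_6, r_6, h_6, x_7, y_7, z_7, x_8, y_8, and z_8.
x_1 = 1
r_1 = 1
h_1 = 2
x_2 = 6
y_2 = 3
z_2 = 5
w_2 = 2
d_2 = 2
x_3 = 7
z_3 = 3
r_3 = 1
h_3 = 1
x_4 = 7
y_4 = 4
z_4 = 5
h_4 = 3
x_5 = 4
y_5 = 1
z_5 = 2
h_5 = 3
x_6 = 3
y_6 = 5
r_6 = 1
h_6 = 3
x_7 = 7
y_7 = 5
z_7 = 2
x_8 = 6
y_8 = 4
z_8 = 4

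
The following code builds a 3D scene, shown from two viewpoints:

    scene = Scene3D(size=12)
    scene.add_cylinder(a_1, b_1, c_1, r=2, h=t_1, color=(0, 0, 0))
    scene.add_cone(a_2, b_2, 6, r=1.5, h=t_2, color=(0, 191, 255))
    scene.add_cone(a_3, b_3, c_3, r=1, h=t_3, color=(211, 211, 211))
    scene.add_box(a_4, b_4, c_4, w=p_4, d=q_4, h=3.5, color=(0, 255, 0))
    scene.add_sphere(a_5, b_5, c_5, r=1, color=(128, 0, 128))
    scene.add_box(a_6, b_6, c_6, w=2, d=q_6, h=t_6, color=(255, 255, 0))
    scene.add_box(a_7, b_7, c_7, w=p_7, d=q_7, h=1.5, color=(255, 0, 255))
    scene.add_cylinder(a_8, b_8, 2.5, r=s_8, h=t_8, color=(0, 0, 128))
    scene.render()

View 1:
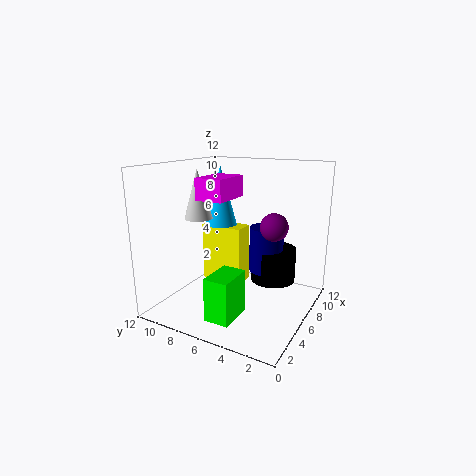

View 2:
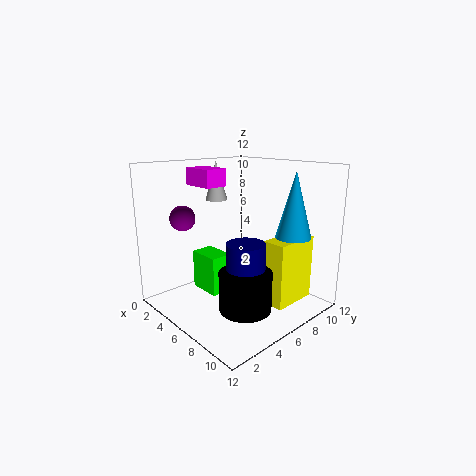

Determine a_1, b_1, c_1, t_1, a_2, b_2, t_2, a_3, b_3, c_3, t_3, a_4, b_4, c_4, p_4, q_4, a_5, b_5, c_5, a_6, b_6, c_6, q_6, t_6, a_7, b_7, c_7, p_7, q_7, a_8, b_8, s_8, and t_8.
a_1 = 9
b_1 = 4
c_1 = 1.5
t_1 = 3
a_2 = 9
b_2 = 9.5
t_2 = 5.5
a_3 = 2
b_3 = 7
c_3 = 8.5
t_3 = 3.5
a_4 = 1.5
b_4 = 4.5
c_4 = 0.5
p_4 = 3
q_4 = 2
a_5 = 4
b_5 = 2
c_5 = 8
a_6 = 8
b_6 = 7
c_6 = 0.5
q_6 = 4
t_6 = 5.5
a_7 = 1
b_7 = 4.5
c_7 = 10
p_7 = 3
q_7 = 2
a_8 = 8.5
b_8 = 4.5
s_8 = 1.5
t_8 = 4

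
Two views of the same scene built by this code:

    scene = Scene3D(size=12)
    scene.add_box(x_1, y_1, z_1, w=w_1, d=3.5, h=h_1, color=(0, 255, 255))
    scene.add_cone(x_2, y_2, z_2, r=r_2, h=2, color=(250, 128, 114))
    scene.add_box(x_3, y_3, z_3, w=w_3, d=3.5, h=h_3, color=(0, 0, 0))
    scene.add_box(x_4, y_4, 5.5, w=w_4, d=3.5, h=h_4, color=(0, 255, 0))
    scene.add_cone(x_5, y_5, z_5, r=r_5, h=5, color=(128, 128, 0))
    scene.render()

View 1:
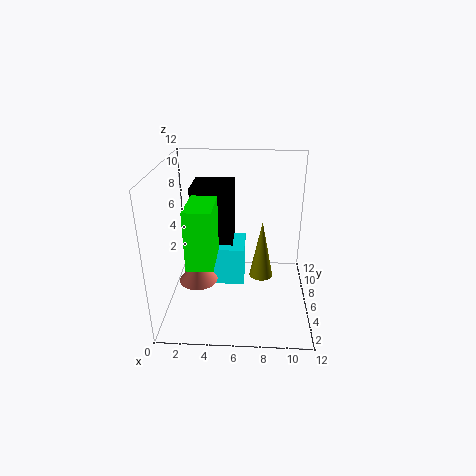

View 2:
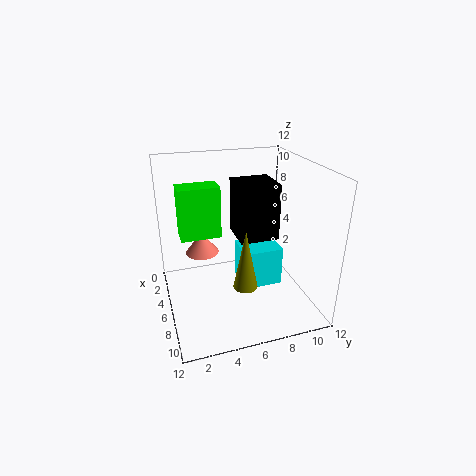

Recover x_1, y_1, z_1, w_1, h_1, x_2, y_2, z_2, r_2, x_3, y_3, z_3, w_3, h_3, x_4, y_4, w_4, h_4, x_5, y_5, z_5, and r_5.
x_1 = 3.5
y_1 = 6.5
z_1 = 1
w_1 = 3
h_1 = 3.5
x_2 = 3
y_2 = 3.5
z_2 = 3.5
r_2 = 1.5
x_3 = 2
y_3 = 6.5
z_3 = 5
w_3 = 3.5
h_3 = 5
x_4 = 2.5
y_4 = 1.5
w_4 = 2
h_4 = 4.5
x_5 = 8
y_5 = 6
z_5 = 2.5
r_5 = 1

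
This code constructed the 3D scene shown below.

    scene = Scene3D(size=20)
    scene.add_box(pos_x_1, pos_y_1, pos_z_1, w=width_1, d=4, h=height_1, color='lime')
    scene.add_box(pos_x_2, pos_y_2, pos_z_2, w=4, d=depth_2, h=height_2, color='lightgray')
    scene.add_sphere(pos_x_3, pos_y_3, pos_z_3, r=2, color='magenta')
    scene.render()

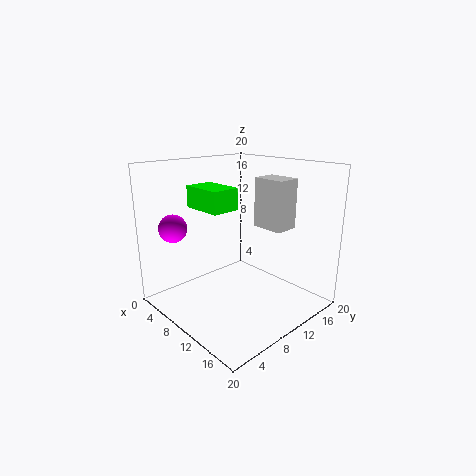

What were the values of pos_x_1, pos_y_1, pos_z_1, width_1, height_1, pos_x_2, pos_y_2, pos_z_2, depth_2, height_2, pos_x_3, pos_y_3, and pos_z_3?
pos_x_1 = 4, pos_y_1 = 6, pos_z_1 = 14, width_1 = 6, height_1 = 3, pos_x_2 = 14, pos_y_2 = 9, pos_z_2 = 13, depth_2 = 3, height_2 = 6, pos_x_3 = 3, pos_y_3 = 4, pos_z_3 = 11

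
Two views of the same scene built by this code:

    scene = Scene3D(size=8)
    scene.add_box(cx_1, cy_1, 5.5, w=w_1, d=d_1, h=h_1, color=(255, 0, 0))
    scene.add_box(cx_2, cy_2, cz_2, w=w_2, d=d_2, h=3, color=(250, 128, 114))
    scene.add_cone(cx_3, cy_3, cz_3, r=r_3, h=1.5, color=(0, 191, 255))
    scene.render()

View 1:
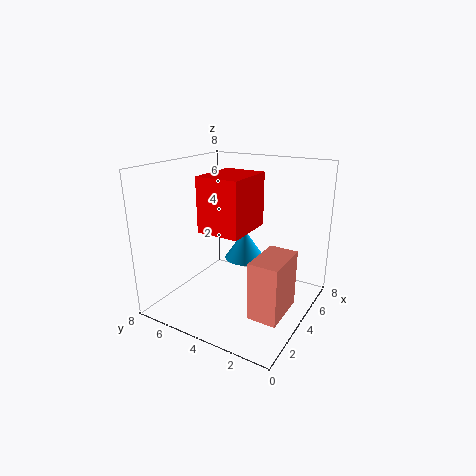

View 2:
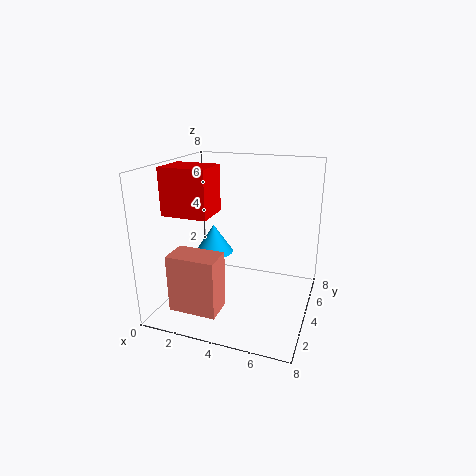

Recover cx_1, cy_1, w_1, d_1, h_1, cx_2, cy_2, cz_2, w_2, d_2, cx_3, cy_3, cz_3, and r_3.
cx_1 = 0.5
cy_1 = 2
w_1 = 2.5
d_1 = 2
h_1 = 2.5
cx_2 = 1.5
cy_2 = 0.5
cz_2 = 1
w_2 = 2.5
d_2 = 1.5
cx_3 = 3
cy_3 = 3
cz_3 = 3.5
r_3 = 1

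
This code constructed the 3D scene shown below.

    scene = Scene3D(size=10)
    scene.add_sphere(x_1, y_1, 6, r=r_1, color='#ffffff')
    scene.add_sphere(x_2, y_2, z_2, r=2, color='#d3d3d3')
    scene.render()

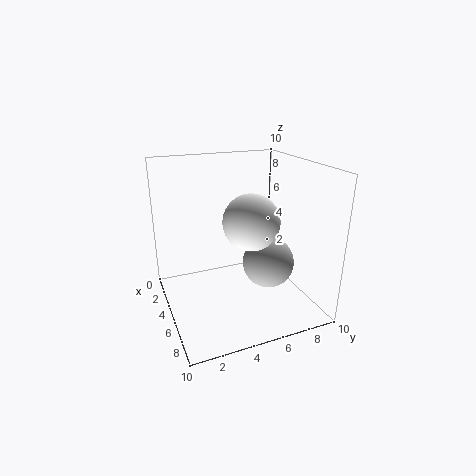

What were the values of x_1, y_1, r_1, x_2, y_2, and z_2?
x_1 = 5, y_1 = 6, r_1 = 2, x_2 = 4, y_2 = 8, z_2 = 2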